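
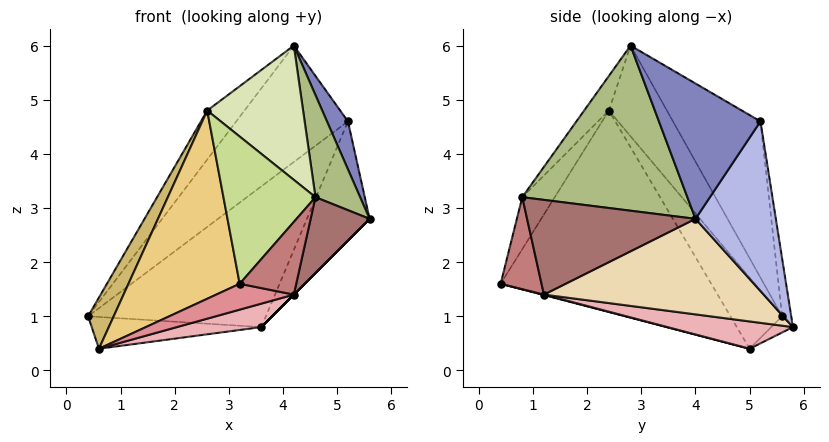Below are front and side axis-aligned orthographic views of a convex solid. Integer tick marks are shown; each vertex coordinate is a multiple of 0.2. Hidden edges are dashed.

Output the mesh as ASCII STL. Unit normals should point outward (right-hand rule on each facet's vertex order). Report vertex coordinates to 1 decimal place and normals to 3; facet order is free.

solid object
 facet normal -0.456 0.583 0.673
  outer loop
   vertex 5.2 5.2 4.6
   vertex 0.4 5.6 1.0
   vertex 4.2 2.8 6.0
  endloop
 endfacet
 facet normal 0.924 -0.191 0.332
  outer loop
   vertex 5.2 5.2 4.6
   vertex 4.2 2.8 6.0
   vertex 5.6 4.0 2.8
  endloop
 endfacet
 facet normal -0.050 0.983 0.176
  outer loop
   vertex 3.6 5.8 0.8
   vertex 0.4 5.6 1.0
   vertex 5.2 5.2 4.6
  endloop
 endfacet
 facet normal 0.768 0.599 -0.229
  outer loop
   vertex 3.6 5.8 0.8
   vertex 5.2 5.2 4.6
   vertex 5.6 4.0 2.8
  endloop
 endfacet
 facet normal -0.613 0.393 0.686
  outer loop
   vertex 2.6 2.4 4.8
   vertex 4.2 2.8 6.0
   vertex 0.4 5.6 1.0
  endloop
 endfacet
 facet normal 0.918 -0.248 0.309
  outer loop
   vertex 4.6 0.8 3.2
   vertex 5.6 4.0 2.8
   vertex 4.2 2.8 6.0
  endloop
 endfacet
 facet normal -0.294 -0.834 0.466
  outer loop
   vertex 4.6 0.8 3.2
   vertex 2.6 2.4 4.8
   vertex 3.2 0.4 1.6
  endloop
 endfacet
 facet normal -0.209 -0.810 0.548
  outer loop
   vertex 4.6 0.8 3.2
   vertex 4.2 2.8 6.0
   vertex 2.6 2.4 4.8
  endloop
 endfacet
 facet normal -0.088 0.690 -0.719
  outer loop
   vertex 0.6 5.0 0.4
   vertex 0.4 5.6 1.0
   vertex 3.6 5.8 0.8
  endloop
 endfacet
 facet normal -0.887 -0.439 0.144
  outer loop
   vertex 0.6 5.0 0.4
   vertex 2.6 2.4 4.8
   vertex 0.4 5.6 1.0
  endloop
 endfacet
 facet normal -0.877 -0.463 0.125
  outer loop
   vertex 0.6 5.0 0.4
   vertex 3.2 0.4 1.6
   vertex 2.6 2.4 4.8
  endloop
 endfacet
 facet normal 0.707 0.000 -0.707
  outer loop
   vertex 4.2 1.2 1.4
   vertex 3.6 5.8 0.8
   vertex 5.6 4.0 2.8
  endloop
 endfacet
 facet normal 0.908 -0.318 -0.272
  outer loop
   vertex 4.2 1.2 1.4
   vertex 5.6 4.0 2.8
   vertex 4.6 0.8 3.2
  endloop
 endfacet
 facet normal 0.560 -0.774 -0.296
  outer loop
   vertex 4.2 1.2 1.4
   vertex 4.6 0.8 3.2
   vertex 3.2 0.4 1.6
  endloop
 endfacet
 facet normal 0.006 -0.249 -0.968
  outer loop
   vertex 4.2 1.2 1.4
   vertex 3.2 0.4 1.6
   vertex 0.6 5.0 0.4
  endloop
 endfacet
 facet normal 0.159 -0.107 -0.981
  outer loop
   vertex 4.2 1.2 1.4
   vertex 0.6 5.0 0.4
   vertex 3.6 5.8 0.8
  endloop
 endfacet
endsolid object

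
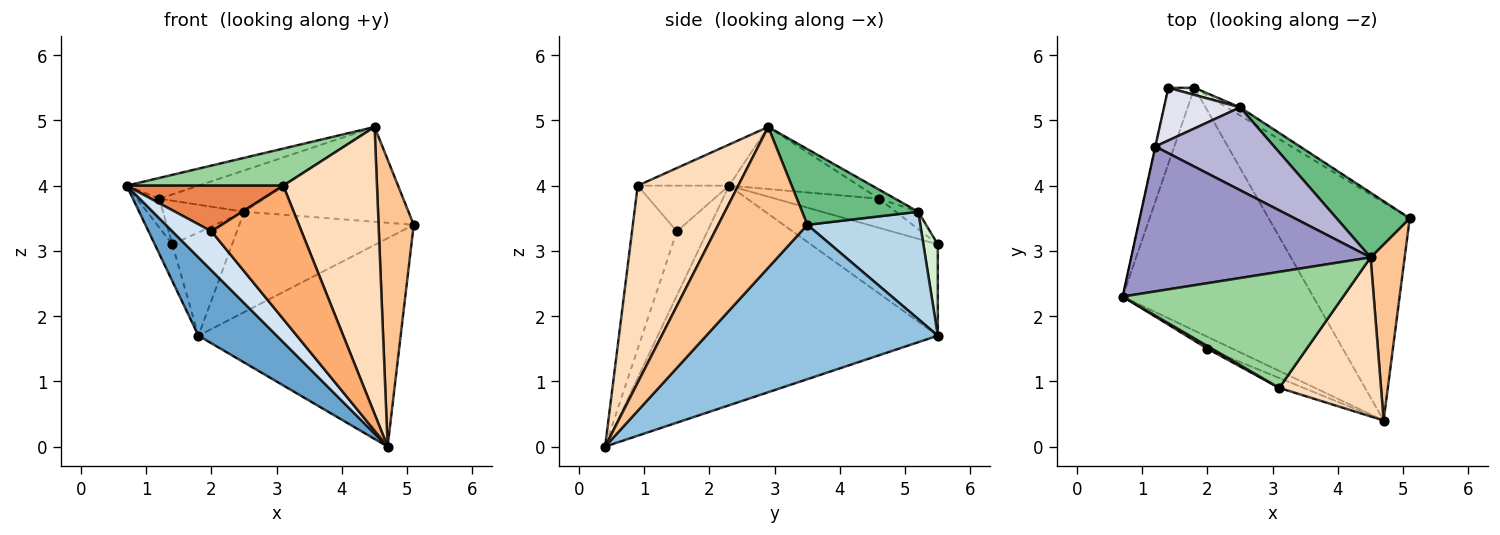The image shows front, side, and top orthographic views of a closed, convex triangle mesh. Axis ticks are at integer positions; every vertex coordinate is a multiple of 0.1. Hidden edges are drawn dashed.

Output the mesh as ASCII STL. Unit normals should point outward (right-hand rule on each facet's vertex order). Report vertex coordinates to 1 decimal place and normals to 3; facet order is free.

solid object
 facet normal -0.739 -0.207 -0.641
  outer loop
   vertex 1.8 5.5 1.7
   vertex 4.7 0.4 0.0
   vertex 0.7 2.3 4.0
  endloop
 endfacet
 facet normal 0.620 0.542 -0.567
  outer loop
   vertex 1.8 5.5 1.7
   vertex 5.1 3.5 3.4
   vertex 4.7 0.4 0.0
  endloop
 endfacet
 facet normal 0.542 0.837 -0.068
  outer loop
   vertex 2.5 5.2 3.6
   vertex 5.1 3.5 3.4
   vertex 1.8 5.5 1.7
  endloop
 endfacet
 facet normal -0.598 -0.767 -0.233
  outer loop
   vertex 2.0 1.5 3.3
   vertex 0.7 2.3 4.0
   vertex 4.7 0.4 0.0
  endloop
 endfacet
 facet normal -0.503 -0.863 0.051
  outer loop
   vertex 2.0 1.5 3.3
   vertex 3.1 0.9 4.0
   vertex 0.7 2.3 4.0
  endloop
 endfacet
 facet normal -0.445 -0.893 -0.066
  outer loop
   vertex 2.0 1.5 3.3
   vertex 4.7 0.4 0.0
   vertex 3.1 0.9 4.0
  endloop
 endfacet
 facet normal 0.907 -0.358 0.220
  outer loop
   vertex 4.5 2.9 4.9
   vertex 4.7 0.4 0.0
   vertex 5.1 3.5 3.4
  endloop
 endfacet
 facet normal 0.684 -0.638 0.353
  outer loop
   vertex 4.5 2.9 4.9
   vertex 3.1 0.9 4.0
   vertex 4.7 0.4 0.0
  endloop
 endfacet
 facet normal 0.504 0.713 0.487
  outer loop
   vertex 4.5 2.9 4.9
   vertex 5.1 3.5 3.4
   vertex 2.5 5.2 3.6
  endloop
 endfacet
 facet normal -0.175 -0.300 0.938
  outer loop
   vertex 4.5 2.9 4.9
   vertex 0.7 2.3 4.0
   vertex 3.1 0.9 4.0
  endloop
 endfacet
 facet normal -0.953 0.132 -0.272
  outer loop
   vertex 1.4 5.5 3.1
   vertex 1.8 5.5 1.7
   vertex 0.7 2.3 4.0
  endloop
 endfacet
 facet normal 0.234 0.970 0.067
  outer loop
   vertex 1.4 5.5 3.1
   vertex 2.5 5.2 3.6
   vertex 1.8 5.5 1.7
  endloop
 endfacet
 facet normal -0.249 0.137 0.959
  outer loop
   vertex 1.2 4.6 3.8
   vertex 0.7 2.3 4.0
   vertex 4.5 2.9 4.9
  endloop
 endfacet
 facet normal -0.068 0.445 0.893
  outer loop
   vertex 1.2 4.6 3.8
   vertex 4.5 2.9 4.9
   vertex 2.5 5.2 3.6
  endloop
 endfacet
 facet normal -0.977 0.212 -0.007
  outer loop
   vertex 1.2 4.6 3.8
   vertex 1.4 5.5 3.1
   vertex 0.7 2.3 4.0
  endloop
 endfacet
 facet normal -0.173 0.628 0.758
  outer loop
   vertex 1.2 4.6 3.8
   vertex 2.5 5.2 3.6
   vertex 1.4 5.5 3.1
  endloop
 endfacet
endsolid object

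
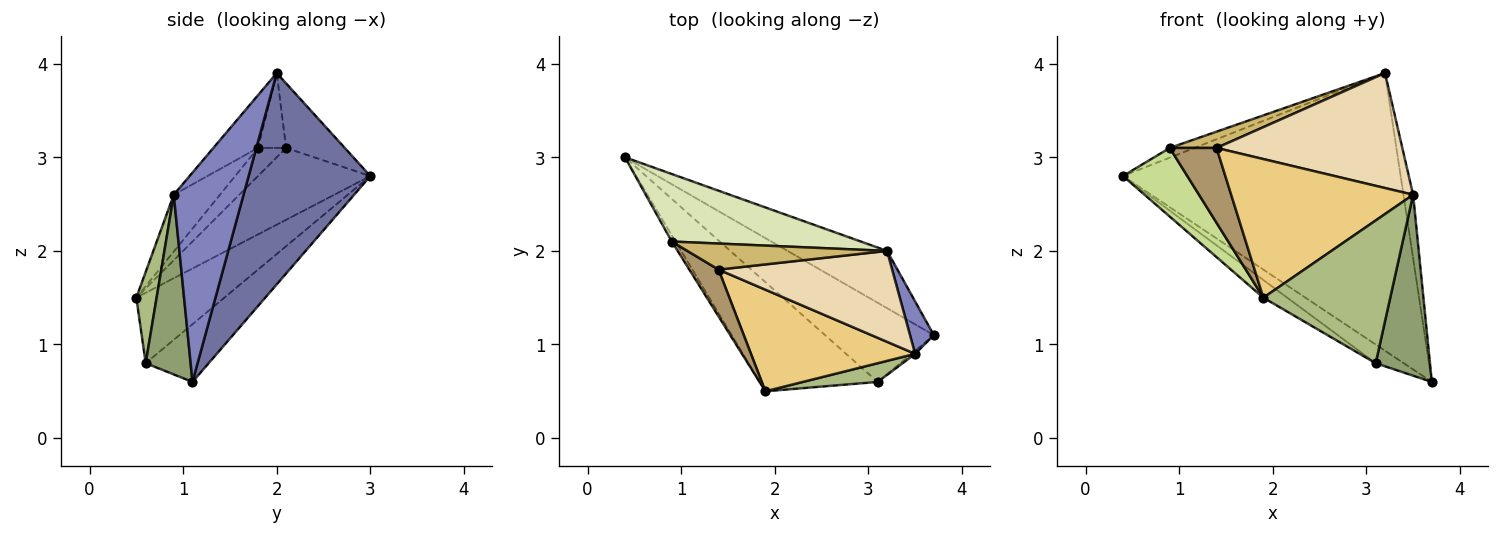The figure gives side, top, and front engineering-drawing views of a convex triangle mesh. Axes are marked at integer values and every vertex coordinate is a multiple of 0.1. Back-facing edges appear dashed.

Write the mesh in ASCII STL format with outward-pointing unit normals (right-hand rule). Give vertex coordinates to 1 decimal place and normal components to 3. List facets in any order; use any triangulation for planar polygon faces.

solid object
 facet normal 0.394 0.900 -0.186
  outer loop
   vertex 3.2 2.0 3.9
   vertex 3.7 1.1 0.6
   vertex 0.4 3.0 2.8
  endloop
 endfacet
 facet normal 0.984 0.136 0.112
  outer loop
   vertex 3.5 0.9 2.6
   vertex 3.7 1.1 0.6
   vertex 3.2 2.0 3.9
  endloop
 endfacet
 facet normal -0.459 0.205 -0.865
  outer loop
   vertex 3.1 0.6 0.8
   vertex 0.4 3.0 2.8
   vertex 3.7 1.1 0.6
  endloop
 endfacet
 facet normal -0.508 0.138 -0.851
  outer loop
   vertex 3.1 0.6 0.8
   vertex 1.9 0.5 1.5
   vertex 0.4 3.0 2.8
  endloop
 endfacet
 facet normal 0.638 -0.770 -0.013
  outer loop
   vertex 3.1 0.6 0.8
   vertex 3.7 1.1 0.6
   vertex 3.5 0.9 2.6
  endloop
 endfacet
 facet normal 0.157 -0.979 0.128
  outer loop
   vertex 3.1 0.6 0.8
   vertex 3.5 0.9 2.6
   vertex 1.9 0.5 1.5
  endloop
 endfacet
 facet normal -0.867 -0.497 -0.045
  outer loop
   vertex 0.9 2.1 3.1
   vertex 0.4 3.0 2.8
   vertex 1.9 0.5 1.5
  endloop
 endfacet
 facet normal -0.320 0.135 0.938
  outer loop
   vertex 0.9 2.1 3.1
   vertex 3.2 2.0 3.9
   vertex 0.4 3.0 2.8
  endloop
 endfacet
 facet normal -0.453 -0.756 0.472
  outer loop
   vertex 1.4 1.8 3.1
   vertex 0.9 2.1 3.1
   vertex 1.9 0.5 1.5
  endloop
 endfacet
 facet normal -0.303 -0.505 0.808
  outer loop
   vertex 1.4 1.8 3.1
   vertex 3.2 2.0 3.9
   vertex 0.9 2.1 3.1
  endloop
 endfacet
 facet normal -0.201 -0.790 0.579
  outer loop
   vertex 1.4 1.8 3.1
   vertex 1.9 0.5 1.5
   vertex 3.5 0.9 2.6
  endloop
 endfacet
 facet normal -0.185 -0.771 0.610
  outer loop
   vertex 1.4 1.8 3.1
   vertex 3.5 0.9 2.6
   vertex 3.2 2.0 3.9
  endloop
 endfacet
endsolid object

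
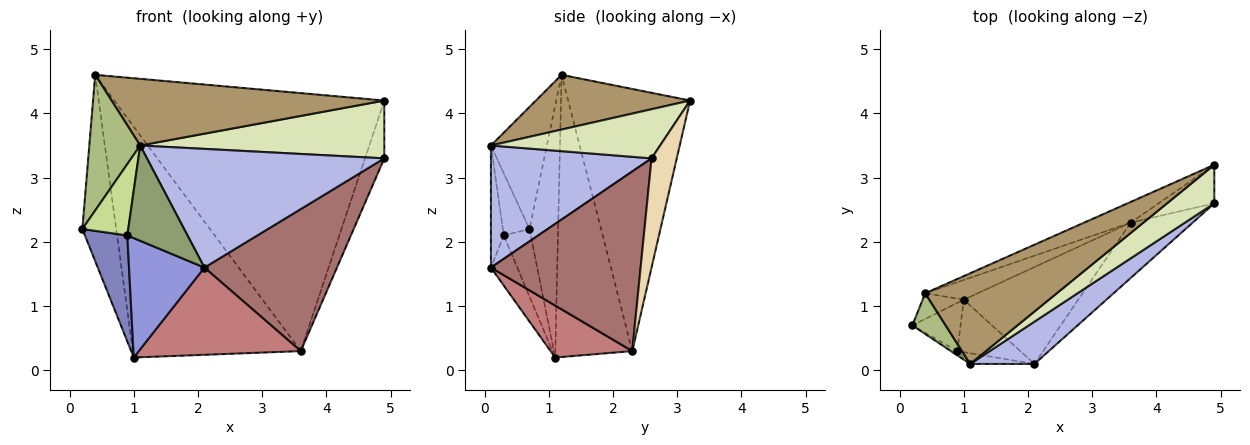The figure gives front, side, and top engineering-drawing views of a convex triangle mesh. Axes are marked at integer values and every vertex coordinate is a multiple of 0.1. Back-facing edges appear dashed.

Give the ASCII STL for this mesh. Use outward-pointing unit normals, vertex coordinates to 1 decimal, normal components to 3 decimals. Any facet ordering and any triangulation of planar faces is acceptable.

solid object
 facet normal -0.642 0.760 -0.105
  outer loop
   vertex 0.4 1.2 4.6
   vertex 1.0 1.1 0.2
   vertex 0.2 0.7 2.2
  endloop
 endfacet
 facet normal -0.501 -0.788 -0.358
  outer loop
   vertex 0.9 0.3 2.1
   vertex 0.2 0.7 2.2
   vertex 1.0 1.1 0.2
  endloop
 endfacet
 facet normal -0.305 -0.872 -0.383
  outer loop
   vertex 0.9 0.3 2.1
   vertex 1.0 1.1 0.2
   vertex 2.1 0.1 1.6
  endloop
 endfacet
 facet normal 0.538 -0.794 0.283
  outer loop
   vertex 1.1 0.1 3.5
   vertex 2.1 0.1 1.6
   vertex 4.9 2.6 3.3
  endloop
 endfacet
 facet normal -0.208 -0.972 -0.109
  outer loop
   vertex 1.1 0.1 3.5
   vertex 0.9 0.3 2.1
   vertex 2.1 0.1 1.6
  endloop
 endfacet
 facet normal -0.725 -0.659 0.198
  outer loop
   vertex 1.1 0.1 3.5
   vertex 0.4 1.2 4.6
   vertex 0.2 0.7 2.2
  endloop
 endfacet
 facet normal -0.501 -0.864 -0.052
  outer loop
   vertex 1.1 0.1 3.5
   vertex 0.2 0.7 2.2
   vertex 0.9 0.3 2.1
  endloop
 endfacet
 facet normal 0.500 -0.721 0.481
  outer loop
   vertex 4.9 3.2 4.2
   vertex 1.1 0.1 3.5
   vertex 4.9 2.6 3.3
  endloop
 endfacet
 facet normal 0.318 -0.562 0.764
  outer loop
   vertex 4.9 3.2 4.2
   vertex 0.4 1.2 4.6
   vertex 1.1 0.1 3.5
  endloop
 endfacet
 facet normal -0.415 0.906 -0.077
  outer loop
   vertex 3.6 2.3 0.3
   vertex 1.0 1.1 0.2
   vertex 0.4 1.2 4.6
  endloop
 endfacet
 facet normal -0.410 0.909 -0.073
  outer loop
   vertex 3.6 2.3 0.3
   vertex 0.4 1.2 4.6
   vertex 4.9 3.2 4.2
  endloop
 endfacet
 facet normal 0.736 0.563 -0.375
  outer loop
   vertex 3.6 2.3 0.3
   vertex 4.9 3.2 4.2
   vertex 4.9 2.6 3.3
  endloop
 endfacet
 facet normal 0.725 -0.642 -0.250
  outer loop
   vertex 3.6 2.3 0.3
   vertex 4.9 2.6 3.3
   vertex 2.1 0.1 1.6
  endloop
 endfacet
 facet normal 0.320 -0.634 -0.704
  outer loop
   vertex 3.6 2.3 0.3
   vertex 2.1 0.1 1.6
   vertex 1.0 1.1 0.2
  endloop
 endfacet
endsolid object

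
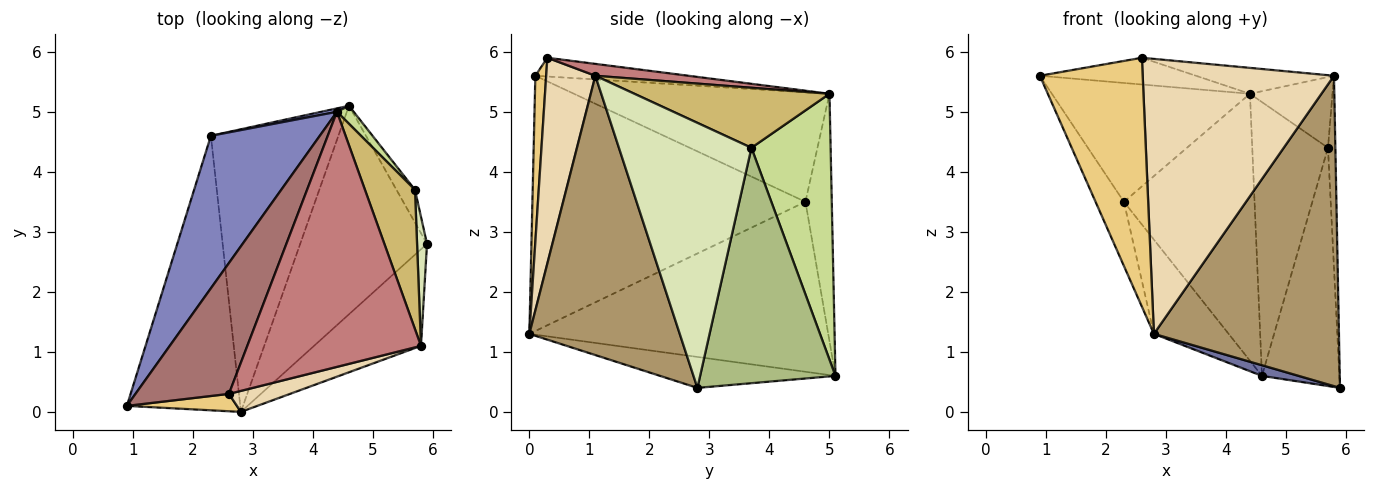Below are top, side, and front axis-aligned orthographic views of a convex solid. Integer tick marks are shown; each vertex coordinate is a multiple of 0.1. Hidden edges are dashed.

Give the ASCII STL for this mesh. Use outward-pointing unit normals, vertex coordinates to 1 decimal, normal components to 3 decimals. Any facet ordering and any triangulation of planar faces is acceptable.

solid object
 facet normal -0.237 -0.050 -0.970
  outer loop
   vertex 2.8 0.0 1.3
   vertex 4.6 5.1 0.6
   vertex 5.9 2.8 0.4
  endloop
 endfacet
 facet normal -0.621 0.482 0.618
  outer loop
   vertex 2.3 4.6 3.5
   vertex 0.9 0.1 5.6
   vertex 4.4 5.0 5.3
  endloop
 endfacet
 facet normal -0.197 0.980 0.012
  outer loop
   vertex 2.3 4.6 3.5
   vertex 4.4 5.0 5.3
   vertex 4.6 5.1 0.6
  endloop
 endfacet
 facet normal -0.910 0.094 -0.404
  outer loop
   vertex 2.3 4.6 3.5
   vertex 2.8 0.0 1.3
   vertex 0.9 0.1 5.6
  endloop
 endfacet
 facet normal -0.784 0.196 -0.588
  outer loop
   vertex 2.3 4.6 3.5
   vertex 4.6 5.1 0.6
   vertex 2.8 0.0 1.3
  endloop
 endfacet
 facet normal 0.866 0.495 -0.068
  outer loop
   vertex 5.7 3.7 4.4
   vertex 5.9 2.8 0.4
   vertex 4.6 5.1 0.6
  endloop
 endfacet
 facet normal 0.722 0.690 0.045
  outer loop
   vertex 5.7 3.7 4.4
   vertex 4.6 5.1 0.6
   vertex 4.4 5.0 5.3
  endloop
 endfacet
 facet normal 0.998 0.056 0.037
  outer loop
   vertex 5.8 1.1 5.6
   vertex 5.9 2.8 0.4
   vertex 5.7 3.7 4.4
  endloop
 endfacet
 facet normal 0.613 -0.754 -0.235
  outer loop
   vertex 5.8 1.1 5.6
   vertex 2.8 0.0 1.3
   vertex 5.9 2.8 0.4
  endloop
 endfacet
 facet normal 0.731 0.309 0.609
  outer loop
   vertex 5.8 1.1 5.6
   vertex 5.7 3.7 4.4
   vertex 4.4 5.0 5.3
  endloop
 endfacet
 facet normal 0.104 -0.992 0.069
  outer loop
   vertex 2.6 0.3 5.9
   vertex 0.9 0.1 5.6
   vertex 2.8 0.0 1.3
  endloop
 endfacet
 facet normal 0.248 -0.966 0.074
  outer loop
   vertex 2.6 0.3 5.9
   vertex 2.8 0.0 1.3
   vertex 5.8 1.1 5.6
  endloop
 endfacet
 facet normal -0.193 0.197 0.961
  outer loop
   vertex 2.6 0.3 5.9
   vertex 4.4 5.0 5.3
   vertex 0.9 0.1 5.6
  endloop
 endfacet
 facet normal 0.068 0.101 0.993
  outer loop
   vertex 2.6 0.3 5.9
   vertex 5.8 1.1 5.6
   vertex 4.4 5.0 5.3
  endloop
 endfacet
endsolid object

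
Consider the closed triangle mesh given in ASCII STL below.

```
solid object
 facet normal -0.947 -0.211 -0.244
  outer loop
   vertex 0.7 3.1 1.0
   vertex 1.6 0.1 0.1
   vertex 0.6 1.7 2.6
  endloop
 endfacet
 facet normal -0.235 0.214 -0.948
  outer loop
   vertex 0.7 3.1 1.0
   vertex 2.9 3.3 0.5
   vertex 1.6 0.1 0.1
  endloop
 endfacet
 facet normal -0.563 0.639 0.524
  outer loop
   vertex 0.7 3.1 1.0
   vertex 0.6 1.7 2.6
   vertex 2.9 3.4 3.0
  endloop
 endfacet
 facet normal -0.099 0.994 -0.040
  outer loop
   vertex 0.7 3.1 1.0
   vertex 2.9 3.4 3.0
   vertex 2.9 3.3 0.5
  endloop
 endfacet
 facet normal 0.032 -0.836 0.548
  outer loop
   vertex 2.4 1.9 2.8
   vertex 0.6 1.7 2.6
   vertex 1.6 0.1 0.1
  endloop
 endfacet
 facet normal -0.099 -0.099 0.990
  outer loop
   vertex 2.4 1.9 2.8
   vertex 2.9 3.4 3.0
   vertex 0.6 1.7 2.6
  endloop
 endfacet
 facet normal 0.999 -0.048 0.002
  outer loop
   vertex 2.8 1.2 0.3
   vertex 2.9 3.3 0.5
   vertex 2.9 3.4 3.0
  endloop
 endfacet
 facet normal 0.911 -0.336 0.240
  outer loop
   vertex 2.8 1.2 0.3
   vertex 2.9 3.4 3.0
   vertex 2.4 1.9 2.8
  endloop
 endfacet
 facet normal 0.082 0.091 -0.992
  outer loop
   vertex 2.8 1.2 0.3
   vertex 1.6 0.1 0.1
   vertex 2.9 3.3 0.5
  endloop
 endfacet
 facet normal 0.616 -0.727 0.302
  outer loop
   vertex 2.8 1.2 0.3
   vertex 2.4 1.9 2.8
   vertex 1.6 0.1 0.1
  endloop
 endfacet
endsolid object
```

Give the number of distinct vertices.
7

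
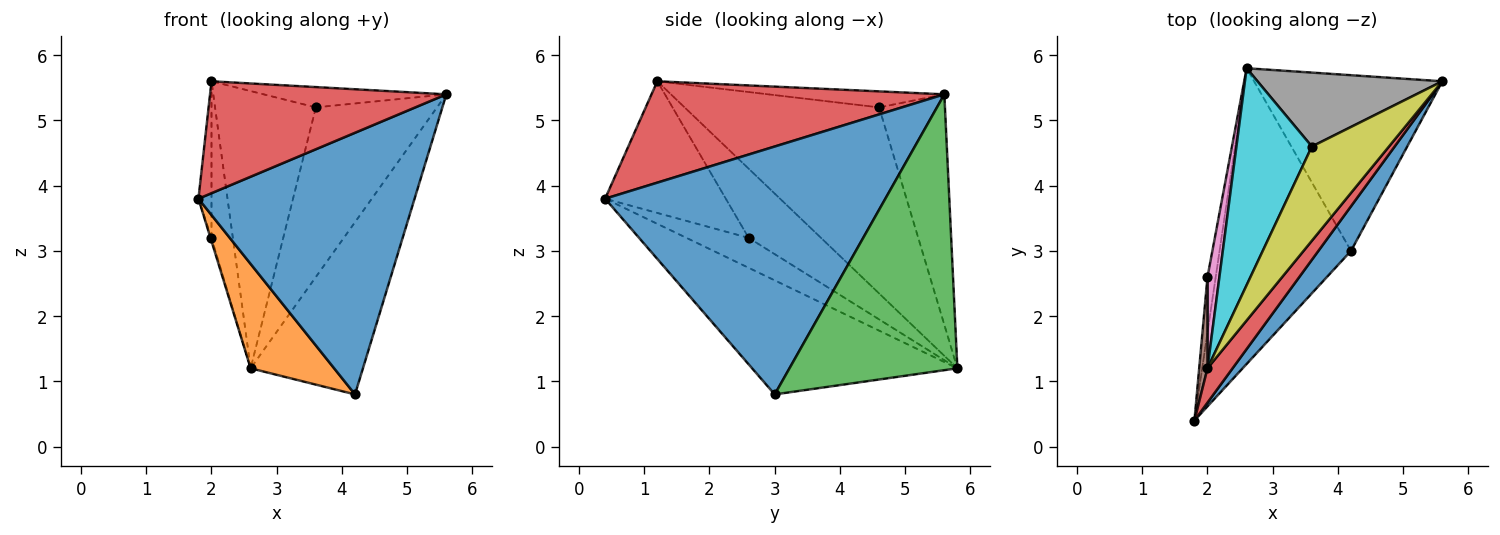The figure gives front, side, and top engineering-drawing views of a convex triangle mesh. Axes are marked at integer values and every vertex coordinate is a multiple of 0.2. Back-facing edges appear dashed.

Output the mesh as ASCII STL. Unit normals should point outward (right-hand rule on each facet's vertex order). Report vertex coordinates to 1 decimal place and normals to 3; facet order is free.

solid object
 facet normal 0.788 -0.607 0.104
  outer loop
   vertex 4.2 3.0 0.8
   vertex 5.6 5.6 5.4
   vertex 1.8 0.4 3.8
  endloop
 endfacet
 facet normal -0.633 -0.258 -0.730
  outer loop
   vertex 4.2 3.0 0.8
   vertex 1.8 0.4 3.8
   vertex 2.6 5.8 1.2
  endloop
 endfacet
 facet normal 0.723 0.484 -0.493
  outer loop
   vertex 4.2 3.0 0.8
   vertex 2.6 5.8 1.2
   vertex 5.6 5.6 5.4
  endloop
 endfacet
 facet normal 0.764 -0.617 0.189
  outer loop
   vertex 2.0 1.2 5.6
   vertex 1.8 0.4 3.8
   vertex 5.6 5.6 5.4
  endloop
 endfacet
 facet normal -0.964 0.016 -0.264
  outer loop
   vertex 2.0 2.6 3.2
   vertex 2.6 5.8 1.2
   vertex 1.8 0.4 3.8
  endloop
 endfacet
 facet normal -0.992 0.107 0.063
  outer loop
   vertex 2.0 2.6 3.2
   vertex 1.8 0.4 3.8
   vertex 2.0 1.2 5.6
  endloop
 endfacet
 facet normal -0.946 0.279 0.163
  outer loop
   vertex 2.0 2.6 3.2
   vertex 2.0 1.2 5.6
   vertex 2.6 5.8 1.2
  endloop
 endfacet
 facet normal -0.446 0.820 0.358
  outer loop
   vertex 3.6 4.6 5.2
   vertex 5.6 5.6 5.4
   vertex 2.6 5.8 1.2
  endloop
 endfacet
 facet normal -0.199 0.206 0.958
  outer loop
   vertex 3.6 4.6 5.2
   vertex 2.0 1.2 5.6
   vertex 5.6 5.6 5.4
  endloop
 endfacet
 facet normal -0.835 0.433 0.339
  outer loop
   vertex 3.6 4.6 5.2
   vertex 2.6 5.8 1.2
   vertex 2.0 1.2 5.6
  endloop
 endfacet
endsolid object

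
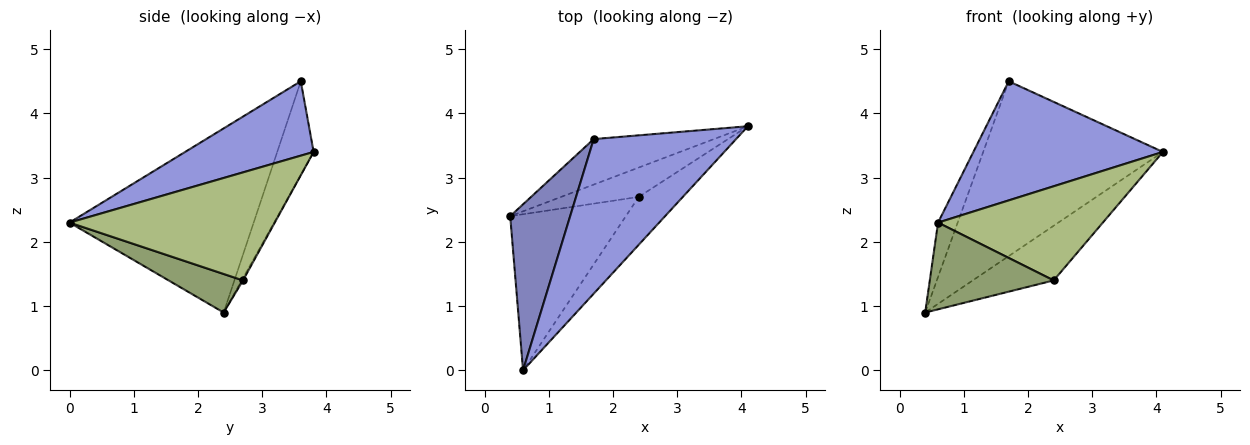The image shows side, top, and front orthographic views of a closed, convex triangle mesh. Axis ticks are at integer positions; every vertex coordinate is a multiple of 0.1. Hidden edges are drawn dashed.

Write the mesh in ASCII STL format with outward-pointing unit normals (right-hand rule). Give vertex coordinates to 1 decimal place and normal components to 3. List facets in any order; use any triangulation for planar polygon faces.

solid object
 facet normal -0.192 0.950 -0.247
  outer loop
   vertex 1.7 3.6 4.5
   vertex 4.1 3.8 3.4
   vertex 0.4 2.4 0.9
  endloop
 endfacet
 facet normal -0.946 0.101 0.308
  outer loop
   vertex 1.7 3.6 4.5
   vertex 0.4 2.4 0.9
   vertex 0.6 0.0 2.3
  endloop
 endfacet
 facet normal 0.382 -0.564 0.732
  outer loop
   vertex 1.7 3.6 4.5
   vertex 0.6 0.0 2.3
   vertex 4.1 3.8 3.4
  endloop
 endfacet
 facet normal -0.014 0.881 -0.473
  outer loop
   vertex 2.4 2.7 1.4
   vertex 0.4 2.4 0.9
   vertex 4.1 3.8 3.4
  endloop
 endfacet
 facet normal 0.280 -0.466 -0.839
  outer loop
   vertex 2.4 2.7 1.4
   vertex 0.6 0.0 2.3
   vertex 0.4 2.4 0.9
  endloop
 endfacet
 facet normal 0.743 -0.597 -0.303
  outer loop
   vertex 2.4 2.7 1.4
   vertex 4.1 3.8 3.4
   vertex 0.6 0.0 2.3
  endloop
 endfacet
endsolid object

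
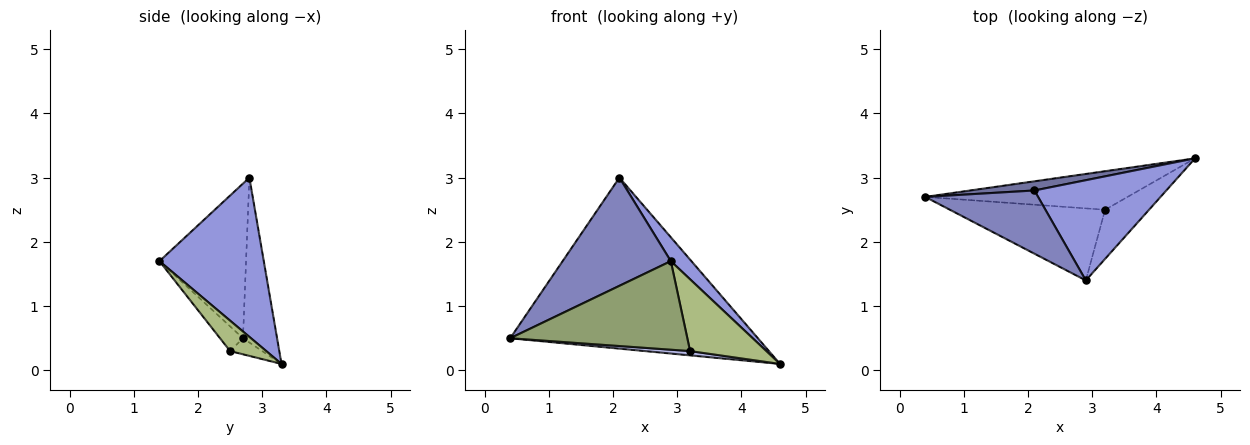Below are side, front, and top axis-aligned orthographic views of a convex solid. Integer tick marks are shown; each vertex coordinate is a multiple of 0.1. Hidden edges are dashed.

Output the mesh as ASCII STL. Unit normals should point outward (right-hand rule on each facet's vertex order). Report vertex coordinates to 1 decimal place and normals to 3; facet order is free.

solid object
 facet normal -0.136 0.989 0.053
  outer loop
   vertex 2.1 2.8 3.0
   vertex 4.6 3.3 0.1
   vertex 0.4 2.7 0.5
  endloop
 endfacet
 facet normal -0.569 -0.710 0.415
  outer loop
   vertex 2.1 2.8 3.0
   vertex 0.4 2.7 0.5
   vertex 2.9 1.4 1.7
  endloop
 endfacet
 facet normal 0.761 -0.150 0.631
  outer loop
   vertex 2.1 2.8 3.0
   vertex 2.9 1.4 1.7
   vertex 4.6 3.3 0.1
  endloop
 endfacet
 facet normal -0.079 -0.110 -0.991
  outer loop
   vertex 3.2 2.5 0.3
   vertex 0.4 2.7 0.5
   vertex 4.6 3.3 0.1
  endloop
 endfacet
 facet normal -0.100 -0.772 -0.628
  outer loop
   vertex 3.2 2.5 0.3
   vertex 2.9 1.4 1.7
   vertex 0.4 2.7 0.5
  endloop
 endfacet
 facet normal 0.364 -0.769 -0.526
  outer loop
   vertex 3.2 2.5 0.3
   vertex 4.6 3.3 0.1
   vertex 2.9 1.4 1.7
  endloop
 endfacet
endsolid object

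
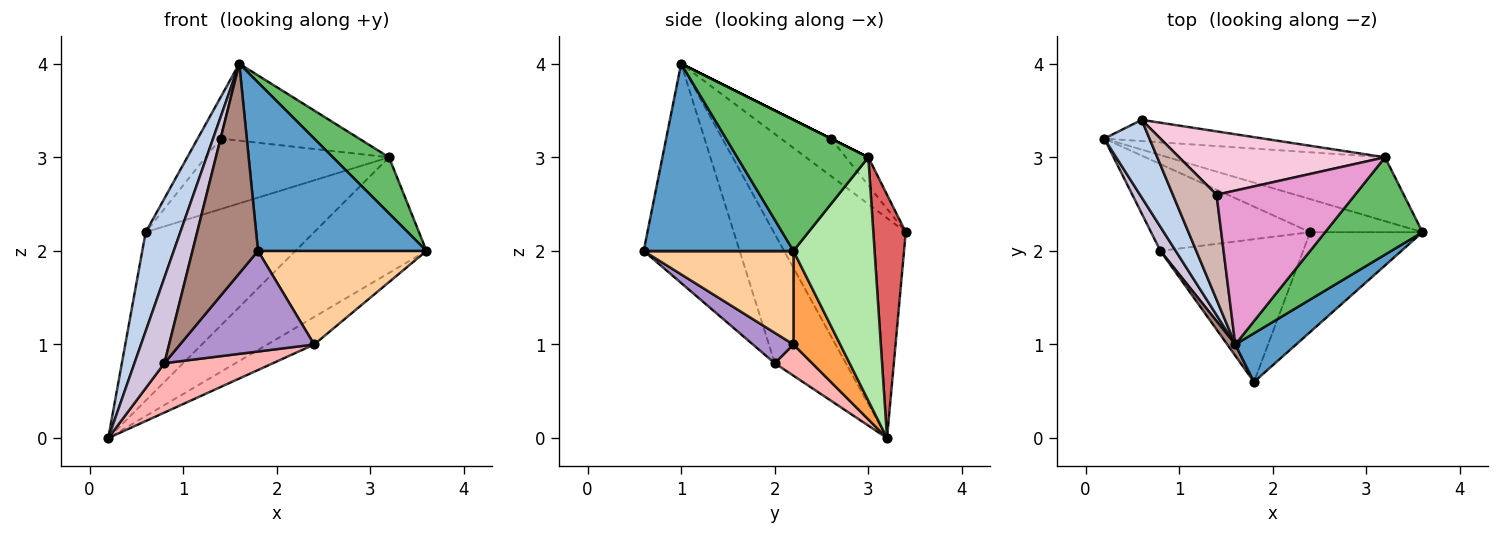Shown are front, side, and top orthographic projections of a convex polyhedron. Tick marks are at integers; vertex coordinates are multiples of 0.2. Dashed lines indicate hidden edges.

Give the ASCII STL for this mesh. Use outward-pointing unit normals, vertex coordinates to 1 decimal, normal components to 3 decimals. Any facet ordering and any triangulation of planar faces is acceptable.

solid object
 facet normal 0.649 -0.731 0.211
  outer loop
   vertex 1.6 1.0 4.0
   vertex 1.8 0.6 2.0
   vertex 3.6 2.2 2.0
  endloop
 endfacet
 facet normal -0.949 -0.249 0.195
  outer loop
   vertex 0.6 3.4 2.2
   vertex 0.2 3.2 0.0
   vertex 1.6 1.0 4.0
  endloop
 endfacet
 facet normal 0.539 0.539 -0.647
  outer loop
   vertex 2.4 2.2 1.0
   vertex 0.2 3.2 0.0
   vertex 3.6 2.2 2.0
  endloop
 endfacet
 facet normal 0.519 -0.584 -0.623
  outer loop
   vertex 2.4 2.2 1.0
   vertex 3.6 2.2 2.0
   vertex 1.8 0.6 2.0
  endloop
 endfacet
 facet normal 0.759 -0.325 0.564
  outer loop
   vertex 3.2 3.0 3.0
   vertex 1.6 1.0 4.0
   vertex 3.6 2.2 2.0
  endloop
 endfacet
 facet normal 0.476 0.770 -0.425
  outer loop
   vertex 3.2 3.0 3.0
   vertex 3.6 2.2 2.0
   vertex 0.2 3.2 0.0
  endloop
 endfacet
 facet normal 0.188 0.975 -0.123
  outer loop
   vertex 3.2 3.0 3.0
   vertex 0.2 3.2 0.0
   vertex 0.6 3.4 2.2
  endloop
 endfacet
 facet normal 0.168 -0.487 -0.857
  outer loop
   vertex 0.8 2.0 0.8
   vertex 0.2 3.2 0.0
   vertex 2.4 2.2 1.0
  endloop
 endfacet
 facet normal 0.172 -0.568 -0.805
  outer loop
   vertex 0.8 2.0 0.8
   vertex 2.4 2.2 1.0
   vertex 1.8 0.6 2.0
  endloop
 endfacet
 facet normal -0.916 -0.386 0.108
  outer loop
   vertex 0.8 2.0 0.8
   vertex 1.6 1.0 4.0
   vertex 0.2 3.2 0.0
  endloop
 endfacet
 facet normal -0.825 -0.564 0.030
  outer loop
   vertex 0.8 2.0 0.8
   vertex 1.8 0.6 2.0
   vertex 1.6 1.0 4.0
  endloop
 endfacet
 facet normal -0.624 0.286 0.728
  outer loop
   vertex 1.4 2.6 3.2
   vertex 0.6 3.4 2.2
   vertex 1.6 1.0 4.0
  endloop
 endfacet
 facet normal 0.000 0.447 0.894
  outer loop
   vertex 1.4 2.6 3.2
   vertex 1.6 1.0 4.0
   vertex 3.2 3.0 3.0
  endloop
 endfacet
 facet normal -0.091 0.741 0.665
  outer loop
   vertex 1.4 2.6 3.2
   vertex 3.2 3.0 3.0
   vertex 0.6 3.4 2.2
  endloop
 endfacet
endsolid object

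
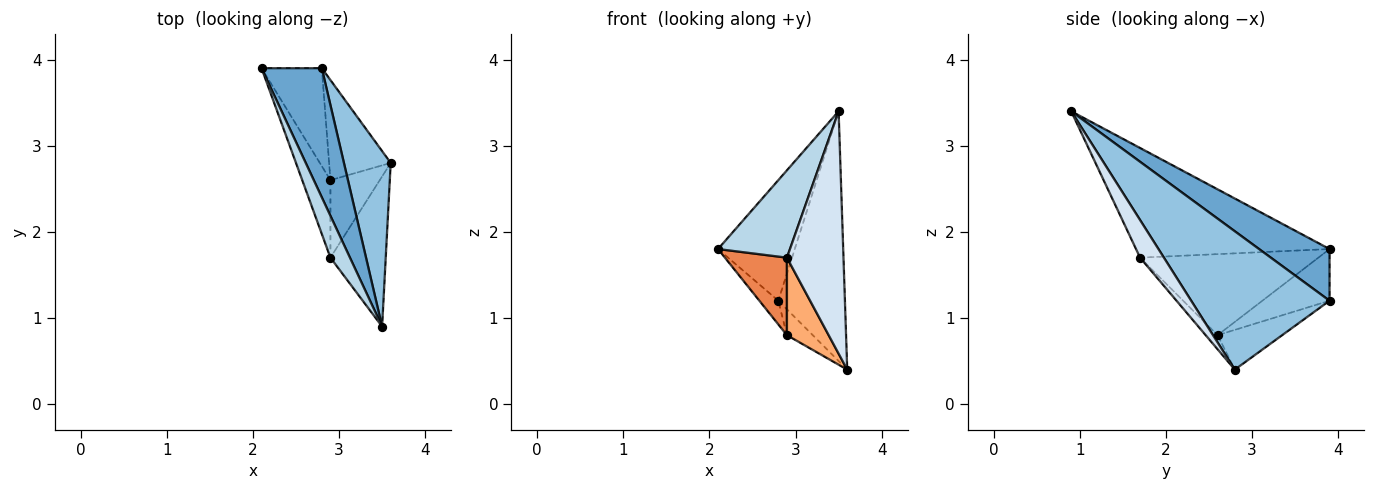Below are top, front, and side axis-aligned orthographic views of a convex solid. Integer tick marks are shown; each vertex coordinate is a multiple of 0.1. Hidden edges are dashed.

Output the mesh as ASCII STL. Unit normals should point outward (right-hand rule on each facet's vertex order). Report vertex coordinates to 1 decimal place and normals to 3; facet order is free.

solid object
 facet normal 0.531 0.578 0.619
  outer loop
   vertex 2.8 3.9 1.2
   vertex 2.1 3.9 1.8
   vertex 3.5 0.9 3.4
  endloop
 endfacet
 facet normal 0.862 0.415 0.291
  outer loop
   vertex 2.8 3.9 1.2
   vertex 3.5 0.9 3.4
   vertex 3.6 2.8 0.4
  endloop
 endfacet
 facet normal -0.925 -0.344 0.165
  outer loop
   vertex 2.9 1.7 1.7
   vertex 3.5 0.9 3.4
   vertex 2.1 3.9 1.8
  endloop
 endfacet
 facet normal 0.337 -0.800 -0.496
  outer loop
   vertex 2.9 1.7 1.7
   vertex 3.6 2.8 0.4
   vertex 3.5 0.9 3.4
  endloop
 endfacet
 facet normal -0.897 -0.312 -0.312
  outer loop
   vertex 2.9 2.6 0.8
   vertex 2.9 1.7 1.7
   vertex 2.1 3.9 1.8
  endloop
 endfacet
 facet normal -0.198 -0.693 -0.693
  outer loop
   vertex 2.9 2.6 0.8
   vertex 3.6 2.8 0.4
   vertex 2.9 1.7 1.7
  endloop
 endfacet
 facet normal -0.640 0.181 -0.747
  outer loop
   vertex 2.9 2.6 0.8
   vertex 2.1 3.9 1.8
   vertex 2.8 3.9 1.2
  endloop
 endfacet
 facet normal -0.530 0.212 -0.821
  outer loop
   vertex 2.9 2.6 0.8
   vertex 2.8 3.9 1.2
   vertex 3.6 2.8 0.4
  endloop
 endfacet
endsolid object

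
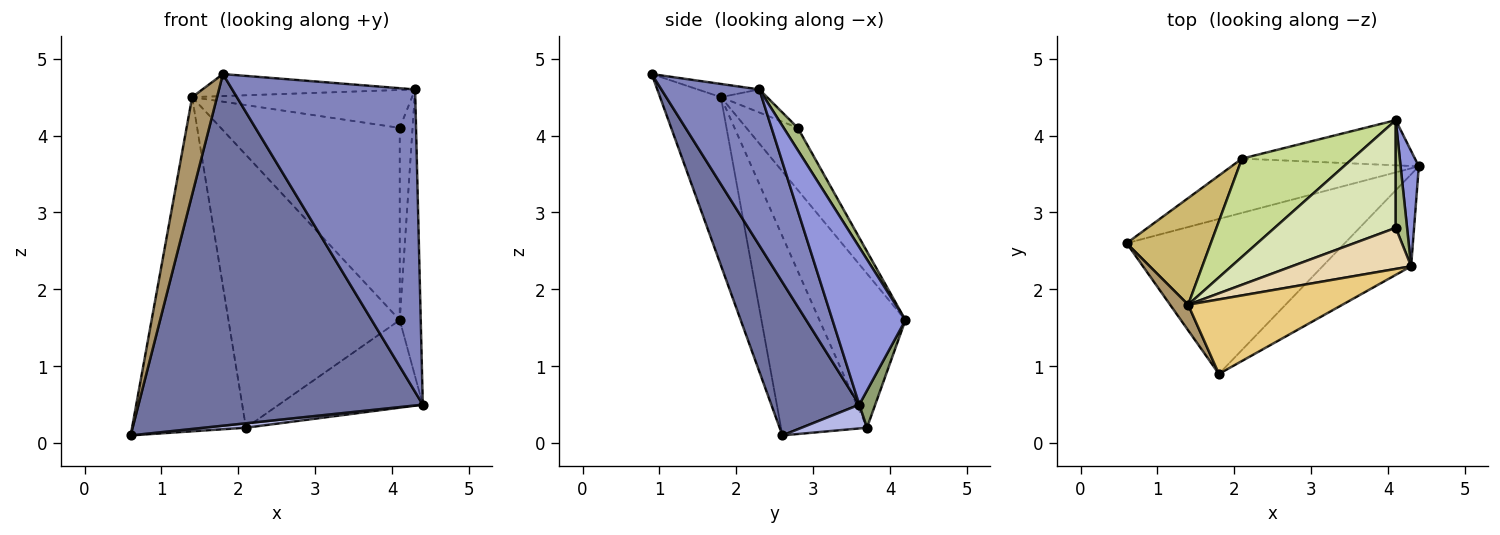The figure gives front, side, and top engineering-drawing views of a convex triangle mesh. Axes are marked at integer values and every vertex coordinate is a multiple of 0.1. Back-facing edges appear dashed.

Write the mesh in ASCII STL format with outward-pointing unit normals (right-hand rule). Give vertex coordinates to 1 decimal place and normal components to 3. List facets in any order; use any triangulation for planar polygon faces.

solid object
 facet normal 0.273 -0.880 -0.388
  outer loop
   vertex 1.8 0.9 4.8
   vertex 0.6 2.6 0.1
   vertex 4.4 3.6 0.5
  endloop
 endfacet
 facet normal 0.456 -0.851 -0.259
  outer loop
   vertex 4.3 2.3 4.6
   vertex 1.8 0.9 4.8
   vertex 4.4 3.6 0.5
  endloop
 endfacet
 facet normal 0.955 0.275 0.110
  outer loop
   vertex 4.3 2.3 4.6
   vertex 4.4 3.6 0.5
   vertex 4.1 4.2 1.6
  endloop
 endfacet
 facet normal 0.125 -0.081 -0.989
  outer loop
   vertex 2.1 3.7 0.2
   vertex 4.4 3.6 0.5
   vertex 0.6 2.6 0.1
  endloop
 endfacet
 facet normal 0.098 0.885 -0.456
  outer loop
   vertex 2.1 3.7 0.2
   vertex 4.1 4.2 1.6
   vertex 4.4 3.6 0.5
  endloop
 endfacet
 facet normal 0.692 0.629 0.353
  outer loop
   vertex 4.1 2.8 4.1
   vertex 4.3 2.3 4.6
   vertex 4.1 4.2 1.6
  endloop
 endfacet
 facet normal -0.427 0.851 0.306
  outer loop
   vertex 1.4 1.8 4.5
   vertex 4.1 4.2 1.6
   vertex 2.1 3.7 0.2
  endloop
 endfacet
 facet normal -0.243 0.846 0.474
  outer loop
   vertex 1.4 1.8 4.5
   vertex 4.1 2.8 4.1
   vertex 4.1 4.2 1.6
  endloop
 endfacet
 facet normal -0.921 -0.376 0.099
  outer loop
   vertex 1.4 1.8 4.5
   vertex 0.6 2.6 0.1
   vertex 1.8 0.9 4.8
  endloop
 endfacet
 facet normal -0.584 0.774 0.247
  outer loop
   vertex 1.4 1.8 4.5
   vertex 2.1 3.7 0.2
   vertex 0.6 2.6 0.1
  endloop
 endfacet
 facet normal -0.082 0.282 0.956
  outer loop
   vertex 1.4 1.8 4.5
   vertex 1.8 0.9 4.8
   vertex 4.3 2.3 4.6
  endloop
 endfacet
 facet normal -0.141 0.671 0.728
  outer loop
   vertex 1.4 1.8 4.5
   vertex 4.3 2.3 4.6
   vertex 4.1 2.8 4.1
  endloop
 endfacet
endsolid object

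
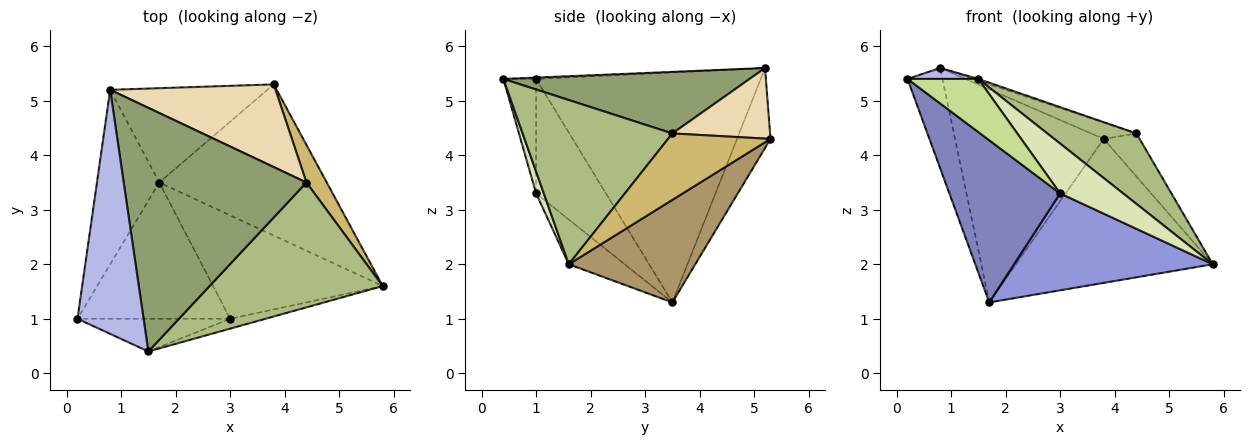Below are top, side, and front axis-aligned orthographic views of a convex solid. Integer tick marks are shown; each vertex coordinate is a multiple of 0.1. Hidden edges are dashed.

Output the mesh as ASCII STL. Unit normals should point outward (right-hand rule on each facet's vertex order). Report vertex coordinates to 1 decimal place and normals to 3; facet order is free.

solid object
 facet normal -0.954 0.149 -0.259
  outer loop
   vertex 1.7 3.5 1.3
   vertex 0.2 1.0 5.4
   vertex 0.8 5.2 5.6
  endloop
 endfacet
 facet normal -0.435 -0.690 -0.579
  outer loop
   vertex 3.0 1.0 3.3
   vertex 0.2 1.0 5.4
   vertex 1.7 3.5 1.3
  endloop
 endfacet
 facet normal -0.189 -0.671 -0.717
  outer loop
   vertex 3.0 1.0 3.3
   vertex 1.7 3.5 1.3
   vertex 5.8 1.6 2.0
  endloop
 endfacet
 facet normal -0.021 -0.045 0.999
  outer loop
   vertex 1.5 0.4 5.4
   vertex 0.8 5.2 5.6
   vertex 0.2 1.0 5.4
  endloop
 endfacet
 facet normal 0.319 0.007 0.948
  outer loop
   vertex 1.5 0.4 5.4
   vertex 4.4 3.5 4.4
   vertex 0.8 5.2 5.6
  endloop
 endfacet
 facet normal 0.637 -0.379 0.671
  outer loop
   vertex 1.5 0.4 5.4
   vertex 5.8 1.6 2.0
   vertex 4.4 3.5 4.4
  endloop
 endfacet
 facet normal -0.366 -0.793 -0.488
  outer loop
   vertex 1.5 0.4 5.4
   vertex 0.2 1.0 5.4
   vertex 3.0 1.0 3.3
  endloop
 endfacet
 facet normal 0.119 -0.974 -0.193
  outer loop
   vertex 1.5 0.4 5.4
   vertex 3.0 1.0 3.3
   vertex 5.8 1.6 2.0
  endloop
 endfacet
 facet normal 0.405 0.631 -0.662
  outer loop
   vertex 3.8 5.3 4.3
   vertex 5.8 1.6 2.0
   vertex 1.7 3.5 1.3
  endloop
 endfacet
 facet normal 0.907 0.318 0.277
  outer loop
   vertex 3.8 5.3 4.3
   vertex 4.4 3.5 4.4
   vertex 5.8 1.6 2.0
  endloop
 endfacet
 facet normal -0.202 0.896 -0.396
  outer loop
   vertex 3.8 5.3 4.3
   vertex 1.7 3.5 1.3
   vertex 0.8 5.2 5.6
  endloop
 endfacet
 facet normal 0.386 0.179 0.905
  outer loop
   vertex 3.8 5.3 4.3
   vertex 0.8 5.2 5.6
   vertex 4.4 3.5 4.4
  endloop
 endfacet
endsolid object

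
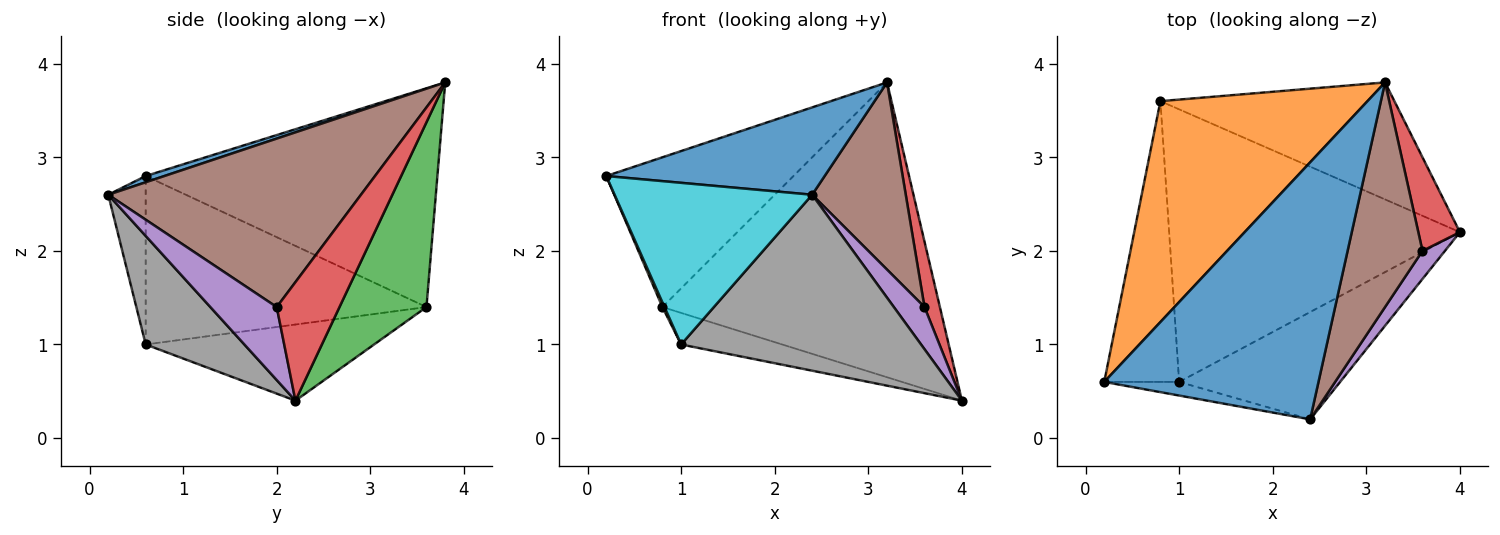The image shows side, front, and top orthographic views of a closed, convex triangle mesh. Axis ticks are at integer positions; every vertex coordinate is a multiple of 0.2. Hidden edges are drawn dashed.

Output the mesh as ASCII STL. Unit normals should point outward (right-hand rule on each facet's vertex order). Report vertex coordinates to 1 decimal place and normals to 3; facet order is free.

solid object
 facet normal 0.028 -0.322 0.946
  outer loop
   vertex 2.4 0.2 2.6
   vertex 3.2 3.8 3.8
   vertex 0.2 0.6 2.8
  endloop
 endfacet
 facet normal -0.658 0.422 0.623
  outer loop
   vertex 0.8 3.6 1.4
   vertex 0.2 0.6 2.8
   vertex 3.2 3.8 3.8
  endloop
 endfacet
 facet normal 0.280 0.892 -0.354
  outer loop
   vertex 0.8 3.6 1.4
   vertex 3.2 3.8 3.8
   vertex 4.0 2.2 0.4
  endloop
 endfacet
 facet normal 0.919 -0.226 0.323
  outer loop
   vertex 3.6 2.0 1.4
   vertex 4.0 2.2 0.4
   vertex 3.2 3.8 3.8
  endloop
 endfacet
 facet normal 0.874 -0.404 0.269
  outer loop
   vertex 3.6 2.0 1.4
   vertex 2.4 0.2 2.6
   vertex 4.0 2.2 0.4
  endloop
 endfacet
 facet normal 0.866 -0.321 0.385
  outer loop
   vertex 3.6 2.0 1.4
   vertex 3.2 3.8 3.8
   vertex 2.4 0.2 2.6
  endloop
 endfacet
 facet normal -0.252 0.111 -0.961
  outer loop
   vertex 1.0 0.6 1.0
   vertex 0.8 3.6 1.4
   vertex 4.0 2.2 0.4
  endloop
 endfacet
 facet normal 0.331 -0.806 -0.491
  outer loop
   vertex 1.0 0.6 1.0
   vertex 4.0 2.2 0.4
   vertex 2.4 0.2 2.6
  endloop
 endfacet
 facet normal -0.914 -0.007 -0.406
  outer loop
   vertex 1.0 0.6 1.0
   vertex 0.2 0.6 2.8
   vertex 0.8 3.6 1.4
  endloop
 endfacet
 facet normal -0.186 -0.979 -0.082
  outer loop
   vertex 1.0 0.6 1.0
   vertex 2.4 0.2 2.6
   vertex 0.2 0.6 2.8
  endloop
 endfacet
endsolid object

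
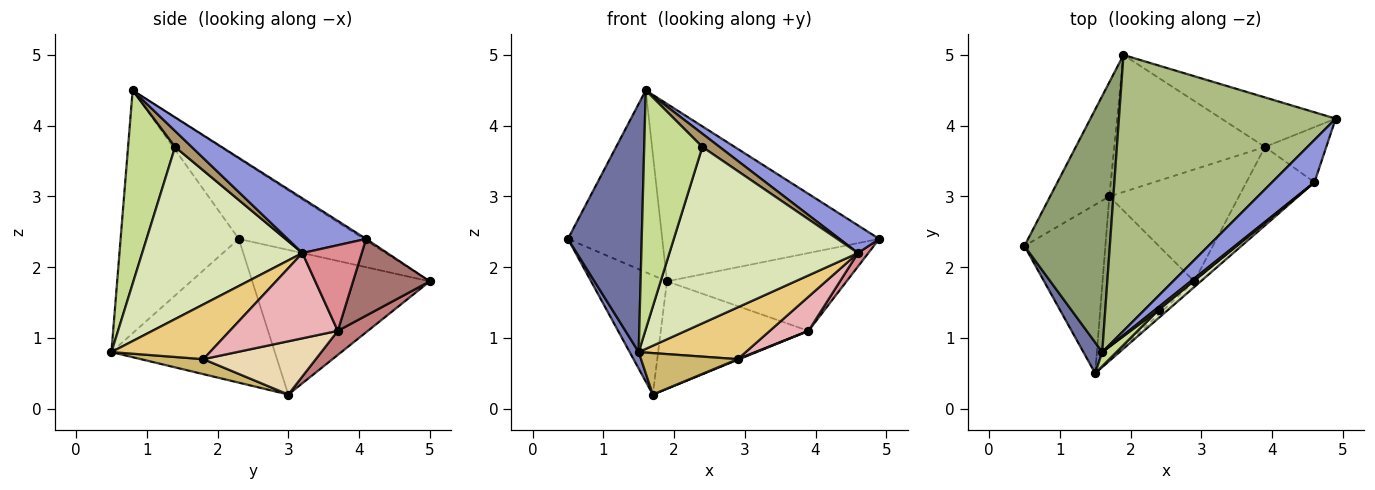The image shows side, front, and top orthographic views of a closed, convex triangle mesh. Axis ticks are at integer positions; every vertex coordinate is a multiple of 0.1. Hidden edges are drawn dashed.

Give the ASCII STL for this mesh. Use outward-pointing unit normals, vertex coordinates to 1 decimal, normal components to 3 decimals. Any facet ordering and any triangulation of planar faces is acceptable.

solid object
 facet normal -0.846 -0.529 0.066
  outer loop
   vertex 1.6 0.8 4.5
   vertex 0.5 2.3 2.4
   vertex 1.5 0.5 0.8
  endloop
 endfacet
 facet normal -0.870 -0.048 -0.490
  outer loop
   vertex 1.7 3.0 0.2
   vertex 1.5 0.5 0.8
   vertex 0.5 2.3 2.4
  endloop
 endfacet
 facet normal 0.733 -0.371 0.570
  outer loop
   vertex 4.6 3.2 2.2
   vertex 4.9 4.1 2.4
   vertex 1.6 0.8 4.5
  endloop
 endfacet
 facet normal -0.861 0.368 -0.352
  outer loop
   vertex 1.9 5.0 1.8
   vertex 1.7 3.0 0.2
   vertex 0.5 2.3 2.4
  endloop
 endfacet
 facet normal -0.609 0.459 0.647
  outer loop
   vertex 1.9 5.0 1.8
   vertex 0.5 2.3 2.4
   vertex 1.6 0.8 4.5
  endloop
 endfacet
 facet normal -0.006 0.541 0.841
  outer loop
   vertex 1.9 5.0 1.8
   vertex 1.6 0.8 4.5
   vertex 4.9 4.1 2.4
  endloop
 endfacet
 facet normal 0.628 -0.777 0.046
  outer loop
   vertex 2.4 1.4 3.7
   vertex 1.6 0.8 4.5
   vertex 1.5 0.5 0.8
  endloop
 endfacet
 facet normal 0.647 -0.761 0.035
  outer loop
   vertex 2.4 1.4 3.7
   vertex 1.5 0.5 0.8
   vertex 4.6 3.2 2.2
  endloop
 endfacet
 facet normal 0.686 -0.711 0.152
  outer loop
   vertex 2.4 1.4 3.7
   vertex 4.6 3.2 2.2
   vertex 1.6 0.8 4.5
  endloop
 endfacet
 facet normal 0.157 -0.242 -0.957
  outer loop
   vertex 2.9 1.8 0.7
   vertex 1.5 0.5 0.8
   vertex 1.7 3.0 0.2
  endloop
 endfacet
 facet normal 0.675 -0.733 -0.081
  outer loop
   vertex 2.9 1.8 0.7
   vertex 4.6 3.2 2.2
   vertex 1.5 0.5 0.8
  endloop
 endfacet
 facet normal 0.380 -0.005 -0.925
  outer loop
   vertex 3.9 3.7 1.1
   vertex 2.9 1.8 0.7
   vertex 1.7 3.0 0.2
  endloop
 endfacet
 facet normal 0.339 0.794 -0.505
  outer loop
   vertex 3.9 3.7 1.1
   vertex 1.9 5.0 1.8
   vertex 4.9 4.1 2.4
  endloop
 endfacet
 facet normal 0.125 0.612 -0.781
  outer loop
   vertex 3.9 3.7 1.1
   vertex 1.7 3.0 0.2
   vertex 1.9 5.0 1.8
  endloop
 endfacet
 facet normal 0.805 -0.140 -0.576
  outer loop
   vertex 3.9 3.7 1.1
   vertex 4.9 4.1 2.4
   vertex 4.6 3.2 2.2
  endloop
 endfacet
 facet normal 0.752 -0.269 -0.601
  outer loop
   vertex 3.9 3.7 1.1
   vertex 4.6 3.2 2.2
   vertex 2.9 1.8 0.7
  endloop
 endfacet
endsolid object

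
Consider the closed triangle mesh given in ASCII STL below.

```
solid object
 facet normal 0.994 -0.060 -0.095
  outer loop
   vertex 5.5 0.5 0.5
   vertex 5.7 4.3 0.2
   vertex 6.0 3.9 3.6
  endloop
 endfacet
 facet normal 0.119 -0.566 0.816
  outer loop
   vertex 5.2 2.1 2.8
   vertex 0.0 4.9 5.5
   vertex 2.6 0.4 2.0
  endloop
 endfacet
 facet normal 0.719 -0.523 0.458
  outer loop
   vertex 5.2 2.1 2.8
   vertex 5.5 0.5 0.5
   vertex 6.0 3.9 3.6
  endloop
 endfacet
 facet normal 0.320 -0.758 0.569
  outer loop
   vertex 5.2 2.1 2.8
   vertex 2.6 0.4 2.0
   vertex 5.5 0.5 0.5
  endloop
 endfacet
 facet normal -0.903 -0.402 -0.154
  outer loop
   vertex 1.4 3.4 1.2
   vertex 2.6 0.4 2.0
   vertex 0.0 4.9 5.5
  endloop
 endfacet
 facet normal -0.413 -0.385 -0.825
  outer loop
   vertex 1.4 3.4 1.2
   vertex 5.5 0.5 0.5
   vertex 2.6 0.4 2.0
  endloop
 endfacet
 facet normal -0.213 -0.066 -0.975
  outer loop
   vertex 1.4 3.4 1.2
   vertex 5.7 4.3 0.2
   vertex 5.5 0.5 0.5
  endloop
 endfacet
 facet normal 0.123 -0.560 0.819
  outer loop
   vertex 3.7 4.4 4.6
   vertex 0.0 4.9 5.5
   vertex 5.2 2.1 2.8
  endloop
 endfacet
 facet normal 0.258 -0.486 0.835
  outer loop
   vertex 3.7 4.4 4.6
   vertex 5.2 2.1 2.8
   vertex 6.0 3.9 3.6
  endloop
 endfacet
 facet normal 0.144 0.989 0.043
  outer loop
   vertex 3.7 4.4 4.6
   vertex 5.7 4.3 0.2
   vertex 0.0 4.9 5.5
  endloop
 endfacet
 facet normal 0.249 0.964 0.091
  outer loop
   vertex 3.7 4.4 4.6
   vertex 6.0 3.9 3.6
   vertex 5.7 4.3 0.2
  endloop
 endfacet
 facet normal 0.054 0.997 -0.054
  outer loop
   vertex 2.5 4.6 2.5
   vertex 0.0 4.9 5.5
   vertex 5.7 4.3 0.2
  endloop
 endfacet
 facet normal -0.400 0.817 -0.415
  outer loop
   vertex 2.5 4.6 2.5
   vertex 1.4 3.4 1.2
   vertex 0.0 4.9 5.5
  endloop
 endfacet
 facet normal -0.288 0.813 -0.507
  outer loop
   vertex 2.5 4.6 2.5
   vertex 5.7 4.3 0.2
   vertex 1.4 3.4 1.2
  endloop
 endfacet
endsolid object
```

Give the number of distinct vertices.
9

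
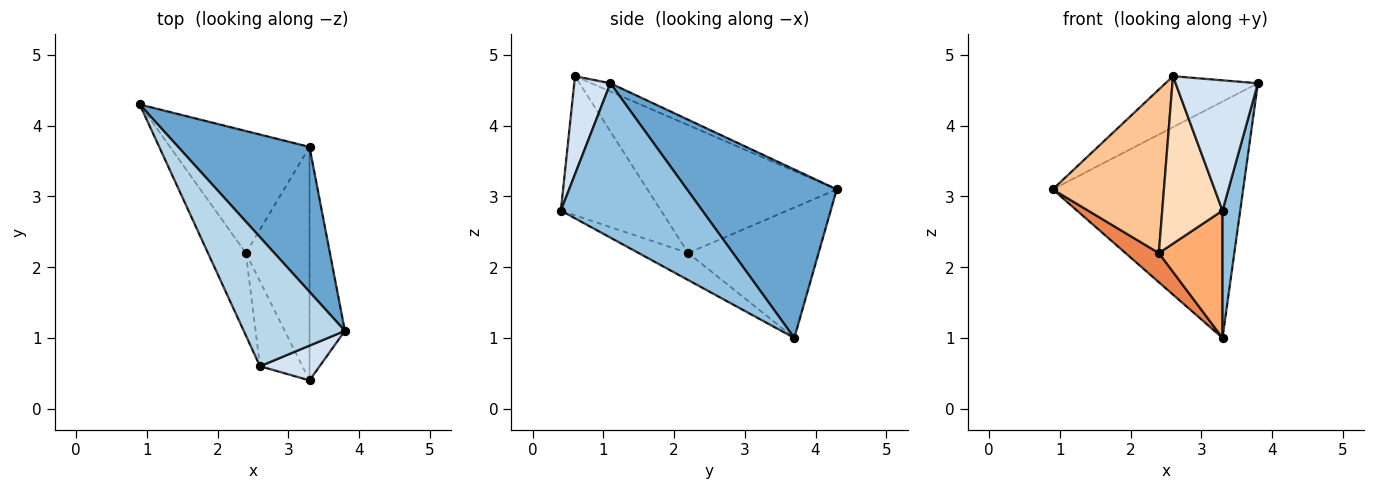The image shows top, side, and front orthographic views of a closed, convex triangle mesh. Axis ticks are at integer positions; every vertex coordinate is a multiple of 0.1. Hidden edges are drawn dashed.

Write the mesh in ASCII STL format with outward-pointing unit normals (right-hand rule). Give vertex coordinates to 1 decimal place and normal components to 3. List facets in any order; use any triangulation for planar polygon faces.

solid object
 facet normal 0.557 0.708 0.434
  outer loop
   vertex 3.3 3.7 1.0
   vertex 0.9 4.3 3.1
   vertex 3.8 1.1 4.6
  endloop
 endfacet
 facet normal 0.968 -0.121 -0.222
  outer loop
   vertex 3.3 0.4 2.8
   vertex 3.3 3.7 1.0
   vertex 3.8 1.1 4.6
  endloop
 endfacet
 facet normal -0.075 0.366 0.927
  outer loop
   vertex 2.6 0.6 4.7
   vertex 3.8 1.1 4.6
   vertex 0.9 4.3 3.1
  endloop
 endfacet
 facet normal 0.390 -0.889 0.237
  outer loop
   vertex 2.6 0.6 4.7
   vertex 3.3 0.4 2.8
   vertex 3.8 1.1 4.6
  endloop
 endfacet
 facet normal -0.673 -0.172 -0.720
  outer loop
   vertex 2.4 2.2 2.2
   vertex 0.9 4.3 3.1
   vertex 3.3 3.7 1.0
  endloop
 endfacet
 facet normal -0.349 -0.449 -0.823
  outer loop
   vertex 2.4 2.2 2.2
   vertex 3.3 3.7 1.0
   vertex 3.3 0.4 2.8
  endloop
 endfacet
 facet normal -0.835 -0.491 -0.247
  outer loop
   vertex 2.4 2.2 2.2
   vertex 2.6 0.6 4.7
   vertex 0.9 4.3 3.1
  endloop
 endfacet
 facet normal -0.829 -0.499 -0.253
  outer loop
   vertex 2.4 2.2 2.2
   vertex 3.3 0.4 2.8
   vertex 2.6 0.6 4.7
  endloop
 endfacet
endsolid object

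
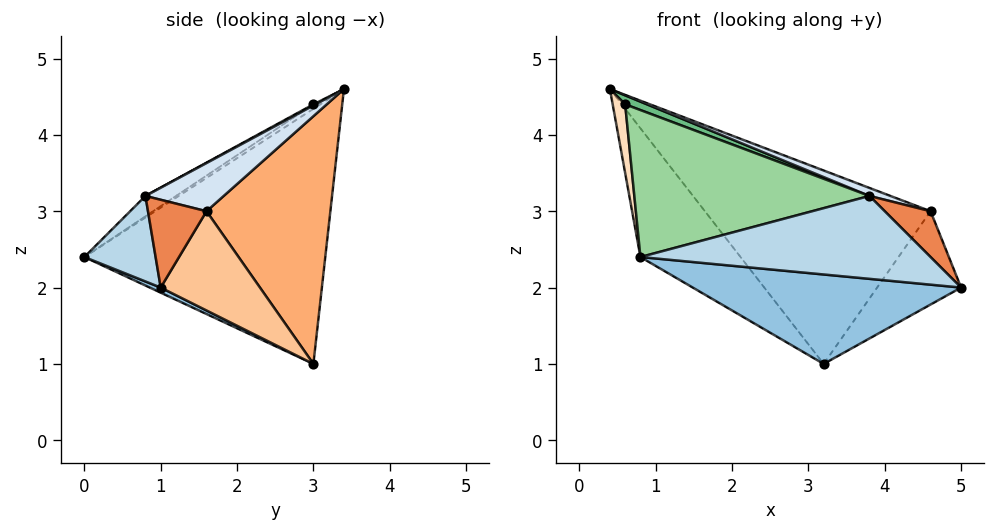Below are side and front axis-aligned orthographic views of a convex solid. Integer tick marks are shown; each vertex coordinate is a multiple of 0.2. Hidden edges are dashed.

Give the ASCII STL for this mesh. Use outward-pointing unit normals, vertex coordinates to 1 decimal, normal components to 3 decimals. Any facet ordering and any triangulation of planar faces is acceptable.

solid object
 facet normal -0.735 0.305 -0.606
  outer loop
   vertex 3.2 3.0 1.0
   vertex 0.8 0.0 2.4
   vertex 0.4 3.4 4.6
  endloop
 endfacet
 facet normal 0.018 -0.434 -0.901
  outer loop
   vertex 3.2 3.0 1.0
   vertex 5.0 1.0 2.0
   vertex 0.8 0.0 2.4
  endloop
 endfacet
 facet normal 0.238 -0.968 0.076
  outer loop
   vertex 3.8 0.8 3.2
   vertex 0.8 0.0 2.4
   vertex 5.0 1.0 2.0
  endloop
 endfacet
 facet normal 0.322 -0.086 0.943
  outer loop
   vertex 4.6 1.6 3.0
   vertex 0.4 3.4 4.6
   vertex 3.8 0.8 3.2
  endloop
 endfacet
 facet normal 0.650 -0.509 0.565
  outer loop
   vertex 4.6 1.6 3.0
   vertex 3.8 0.8 3.2
   vertex 5.0 1.0 2.0
  endloop
 endfacet
 facet normal 0.464 0.845 0.267
  outer loop
   vertex 4.6 1.6 3.0
   vertex 3.2 3.0 1.0
   vertex 0.4 3.4 4.6
  endloop
 endfacet
 facet normal 0.761 0.644 -0.082
  outer loop
   vertex 4.6 1.6 3.0
   vertex 5.0 1.0 2.0
   vertex 3.2 3.0 1.0
  endloop
 endfacet
 facet normal -0.302 -0.543 0.784
  outer loop
   vertex 0.6 3.0 4.4
   vertex 0.4 3.4 4.6
   vertex 0.8 0.0 2.4
  endloop
 endfacet
 facet normal 0.043 -0.430 0.902
  outer loop
   vertex 0.6 3.0 4.4
   vertex 3.8 0.8 3.2
   vertex 0.4 3.4 4.6
  endloop
 endfacet
 facet normal -0.072 -0.557 0.828
  outer loop
   vertex 0.6 3.0 4.4
   vertex 0.8 0.0 2.4
   vertex 3.8 0.8 3.2
  endloop
 endfacet
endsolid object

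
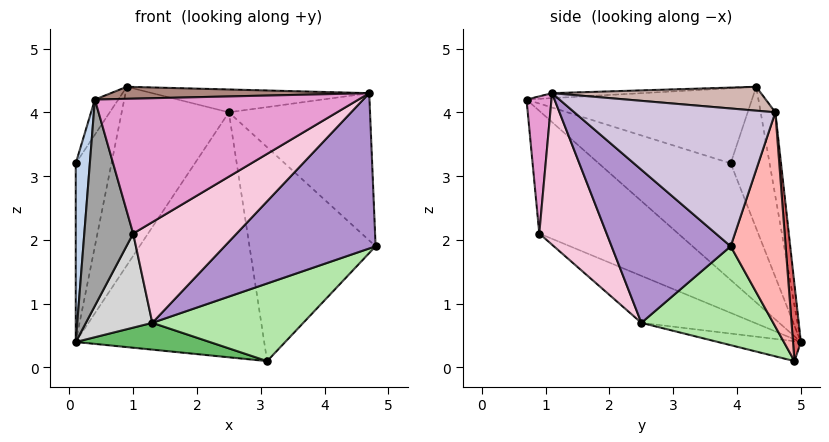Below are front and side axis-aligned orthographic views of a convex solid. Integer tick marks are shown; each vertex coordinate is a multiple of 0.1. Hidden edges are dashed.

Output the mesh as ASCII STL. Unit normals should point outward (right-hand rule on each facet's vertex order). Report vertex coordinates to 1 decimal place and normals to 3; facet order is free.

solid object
 facet normal -0.133 0.971 0.197
  outer loop
   vertex 2.5 4.6 4.0
   vertex 0.1 5.0 0.4
   vertex 0.9 4.3 4.4
  endloop
 endfacet
 facet normal -0.993 -0.106 -0.042
  outer loop
   vertex 0.1 3.9 3.2
   vertex 0.1 5.0 0.4
   vertex 0.4 0.7 4.2
  endloop
 endfacet
 facet normal -0.712 0.654 0.257
  outer loop
   vertex 0.1 3.9 3.2
   vertex 0.9 4.3 4.4
   vertex 0.1 5.0 0.4
  endloop
 endfacet
 facet normal -0.842 0.087 0.532
  outer loop
   vertex 0.1 3.9 3.2
   vertex 0.4 0.7 4.2
   vertex 0.9 4.3 4.4
  endloop
 endfacet
 facet normal -0.104 -0.167 -0.980
  outer loop
   vertex 3.1 4.9 0.1
   vertex 1.3 2.5 0.7
   vertex 0.1 5.0 0.4
  endloop
 endfacet
 facet normal 0.456 -0.522 -0.721
  outer loop
   vertex 3.1 4.9 0.1
   vertex 4.8 3.9 1.9
   vertex 1.3 2.5 0.7
  endloop
 endfacet
 facet normal 0.041 0.996 0.083
  outer loop
   vertex 3.1 4.9 0.1
   vertex 0.1 5.0 0.4
   vertex 2.5 4.6 4.0
  endloop
 endfacet
 facet normal 0.396 0.909 0.131
  outer loop
   vertex 3.1 4.9 0.1
   vertex 2.5 4.6 4.0
   vertex 4.8 3.9 1.9
  endloop
 endfacet
 facet normal 0.463 -0.586 -0.665
  outer loop
   vertex 4.7 1.1 4.3
   vertex 1.3 2.5 0.7
   vertex 4.8 3.9 1.9
  endloop
 endfacet
 facet normal 0.669 0.470 0.576
  outer loop
   vertex 4.7 1.1 4.3
   vertex 4.8 3.9 1.9
   vertex 2.5 4.6 4.0
  endloop
 endfacet
 facet normal -0.018 -0.053 0.998
  outer loop
   vertex 4.7 1.1 4.3
   vertex 0.9 4.3 4.4
   vertex 0.4 0.7 4.2
  endloop
 endfacet
 facet normal 0.200 0.208 0.957
  outer loop
   vertex 4.7 1.1 4.3
   vertex 2.5 4.6 4.0
   vertex 0.9 4.3 4.4
  endloop
 endfacet
 facet normal 0.094 -0.993 -0.068
  outer loop
   vertex 1.0 0.9 2.1
   vertex 4.7 1.1 4.3
   vertex 0.4 0.7 4.2
  endloop
 endfacet
 facet normal 0.417 -0.641 -0.644
  outer loop
   vertex 1.0 0.9 2.1
   vertex 1.3 2.5 0.7
   vertex 4.7 1.1 4.3
  endloop
 endfacet
 facet normal -0.903 -0.318 -0.288
  outer loop
   vertex 1.0 0.9 2.1
   vertex 0.4 0.7 4.2
   vertex 0.1 5.0 0.4
  endloop
 endfacet
 facet normal -0.686 -0.402 -0.606
  outer loop
   vertex 1.0 0.9 2.1
   vertex 0.1 5.0 0.4
   vertex 1.3 2.5 0.7
  endloop
 endfacet
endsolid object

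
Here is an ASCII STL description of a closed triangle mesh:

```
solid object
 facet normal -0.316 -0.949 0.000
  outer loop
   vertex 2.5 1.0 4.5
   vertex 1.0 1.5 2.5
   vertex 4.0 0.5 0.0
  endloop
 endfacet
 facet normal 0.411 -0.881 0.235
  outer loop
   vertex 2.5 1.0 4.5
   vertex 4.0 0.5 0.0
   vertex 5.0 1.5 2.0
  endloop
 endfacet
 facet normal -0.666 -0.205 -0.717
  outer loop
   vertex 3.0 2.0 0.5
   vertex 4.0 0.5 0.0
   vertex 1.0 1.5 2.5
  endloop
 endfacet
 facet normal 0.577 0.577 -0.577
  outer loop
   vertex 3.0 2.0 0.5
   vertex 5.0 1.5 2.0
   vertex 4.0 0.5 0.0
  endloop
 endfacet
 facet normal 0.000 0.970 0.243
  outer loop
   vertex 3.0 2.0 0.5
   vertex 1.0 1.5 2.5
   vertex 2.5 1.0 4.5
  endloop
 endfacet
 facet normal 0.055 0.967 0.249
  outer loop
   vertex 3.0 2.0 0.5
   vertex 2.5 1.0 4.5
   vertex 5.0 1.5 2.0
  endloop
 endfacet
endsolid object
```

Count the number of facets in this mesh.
6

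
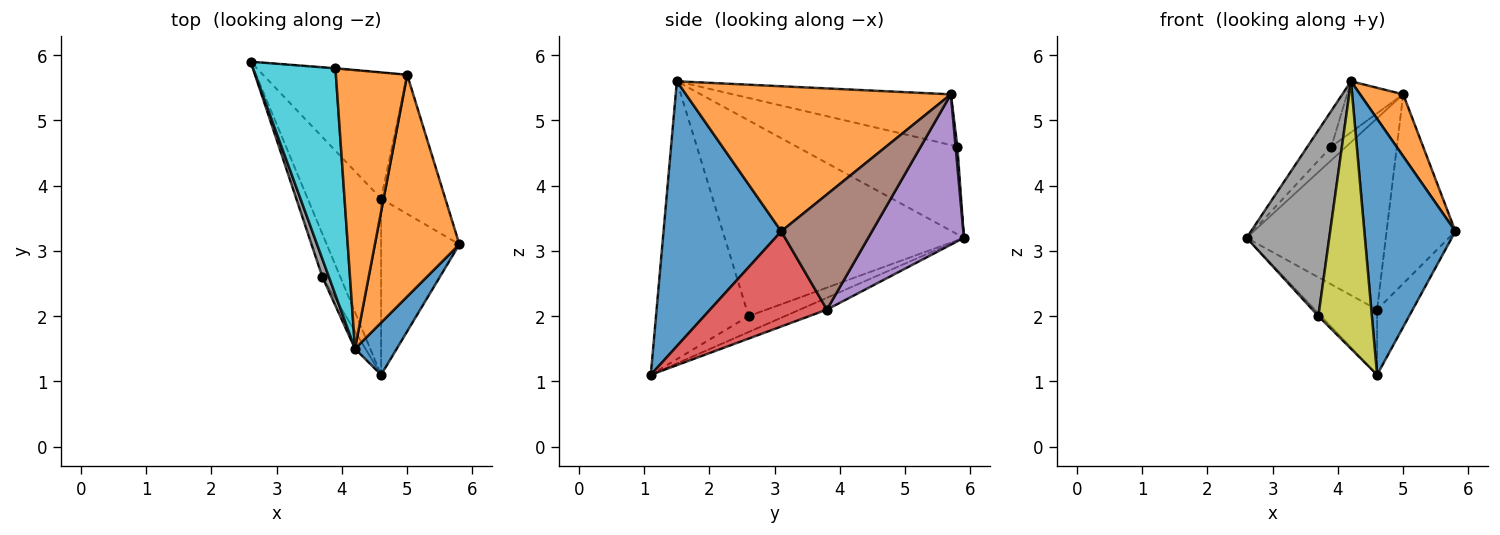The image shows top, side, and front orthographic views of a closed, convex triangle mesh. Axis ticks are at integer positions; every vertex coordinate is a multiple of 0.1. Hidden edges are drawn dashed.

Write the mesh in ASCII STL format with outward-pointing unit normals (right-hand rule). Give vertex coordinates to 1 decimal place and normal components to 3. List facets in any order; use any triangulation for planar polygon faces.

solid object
 facet normal 0.785 -0.607 0.124
  outer loop
   vertex 4.2 1.5 5.6
   vertex 4.6 1.1 1.1
   vertex 5.8 3.1 3.3
  endloop
 endfacet
 facet normal 0.856 -0.139 0.498
  outer loop
   vertex 5.0 5.7 5.4
   vertex 4.2 1.5 5.6
   vertex 5.8 3.1 3.3
  endloop
 endfacet
 facet normal -0.149 0.343 -0.927
  outer loop
   vertex 4.6 3.8 2.1
   vertex 4.6 1.1 1.1
   vertex 2.6 5.9 3.2
  endloop
 endfacet
 facet normal 0.752 0.229 -0.618
  outer loop
   vertex 4.6 3.8 2.1
   vertex 5.8 3.1 3.3
   vertex 4.6 1.1 1.1
  endloop
 endfacet
 facet normal 0.498 0.724 -0.477
  outer loop
   vertex 4.6 3.8 2.1
   vertex 2.6 5.9 3.2
   vertex 5.0 5.7 5.4
  endloop
 endfacet
 facet normal 0.728 0.552 -0.406
  outer loop
   vertex 4.6 3.8 2.1
   vertex 5.0 5.7 5.4
   vertex 5.8 3.1 3.3
  endloop
 endfacet
 facet normal -0.662 0.051 -0.747
  outer loop
   vertex 3.7 2.6 2.0
   vertex 2.6 5.9 3.2
   vertex 4.6 1.1 1.1
  endloop
 endfacet
 facet normal -0.945 -0.326 0.031
  outer loop
   vertex 3.7 2.6 2.0
   vertex 4.2 1.5 5.6
   vertex 2.6 5.9 3.2
  endloop
 endfacet
 facet normal -0.866 -0.500 -0.033
  outer loop
   vertex 3.7 2.6 2.0
   vertex 4.6 1.1 1.1
   vertex 4.2 1.5 5.6
  endloop
 endfacet
 facet normal -0.725 0.108 0.681
  outer loop
   vertex 3.9 5.8 4.6
   vertex 2.6 5.9 3.2
   vertex 4.2 1.5 5.6
  endloop
 endfacet
 facet normal 0.119 0.992 -0.040
  outer loop
   vertex 3.9 5.8 4.6
   vertex 5.0 5.7 5.4
   vertex 2.6 5.9 3.2
  endloop
 endfacet
 facet normal -0.573 0.148 0.806
  outer loop
   vertex 3.9 5.8 4.6
   vertex 4.2 1.5 5.6
   vertex 5.0 5.7 5.4
  endloop
 endfacet
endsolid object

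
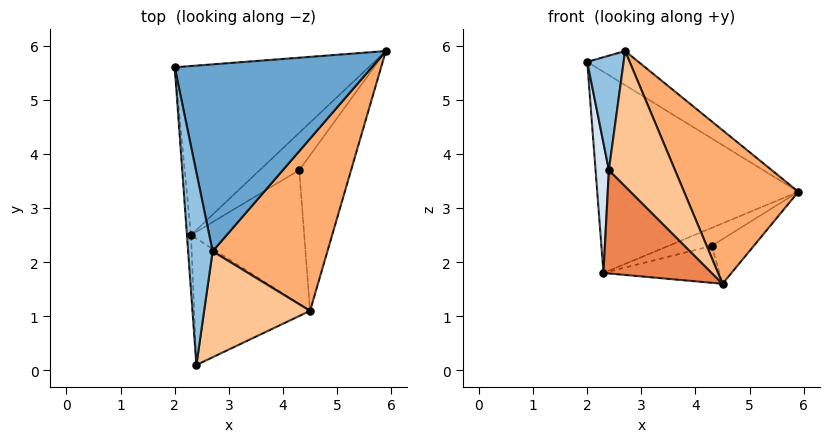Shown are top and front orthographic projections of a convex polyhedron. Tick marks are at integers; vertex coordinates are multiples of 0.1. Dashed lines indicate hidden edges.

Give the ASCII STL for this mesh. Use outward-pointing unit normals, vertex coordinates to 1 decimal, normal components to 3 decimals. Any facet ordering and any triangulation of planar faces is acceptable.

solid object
 facet normal 0.509 0.155 0.847
  outer loop
   vertex 2.7 2.2 5.9
   vertex 5.9 5.9 3.3
   vertex 2.0 5.6 5.7
  endloop
 endfacet
 facet normal -0.939 -0.176 0.296
  outer loop
   vertex 2.7 2.2 5.9
   vertex 2.0 5.6 5.7
   vertex 2.4 0.1 3.7
  endloop
 endfacet
 facet normal -0.414 0.697 -0.586
  outer loop
   vertex 2.3 2.5 1.8
   vertex 2.0 5.6 5.7
   vertex 5.9 5.9 3.3
  endloop
 endfacet
 facet normal -0.998 -0.063 -0.027
  outer loop
   vertex 2.3 2.5 1.8
   vertex 2.4 0.1 3.7
   vertex 2.0 5.6 5.7
  endloop
 endfacet
 facet normal -0.428 -0.572 -0.700
  outer loop
   vertex 4.5 1.1 1.6
   vertex 2.4 0.1 3.7
   vertex 2.3 2.5 1.8
  endloop
 endfacet
 facet normal 0.809 -0.391 0.439
  outer loop
   vertex 4.5 1.1 1.6
   vertex 5.9 5.9 3.3
   vertex 2.7 2.2 5.9
  endloop
 endfacet
 facet normal 0.704 -0.559 0.438
  outer loop
   vertex 4.5 1.1 1.6
   vertex 2.7 2.2 5.9
   vertex 2.4 0.1 3.7
  endloop
 endfacet
 facet normal -0.036 0.435 -0.900
  outer loop
   vertex 4.3 3.7 2.3
   vertex 2.3 2.5 1.8
   vertex 5.9 5.9 3.3
  endloop
 endfacet
 facet normal 0.216 0.269 -0.938
  outer loop
   vertex 4.3 3.7 2.3
   vertex 5.9 5.9 3.3
   vertex 4.5 1.1 1.6
  endloop
 endfacet
 facet normal 0.081 0.265 -0.961
  outer loop
   vertex 4.3 3.7 2.3
   vertex 4.5 1.1 1.6
   vertex 2.3 2.5 1.8
  endloop
 endfacet
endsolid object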